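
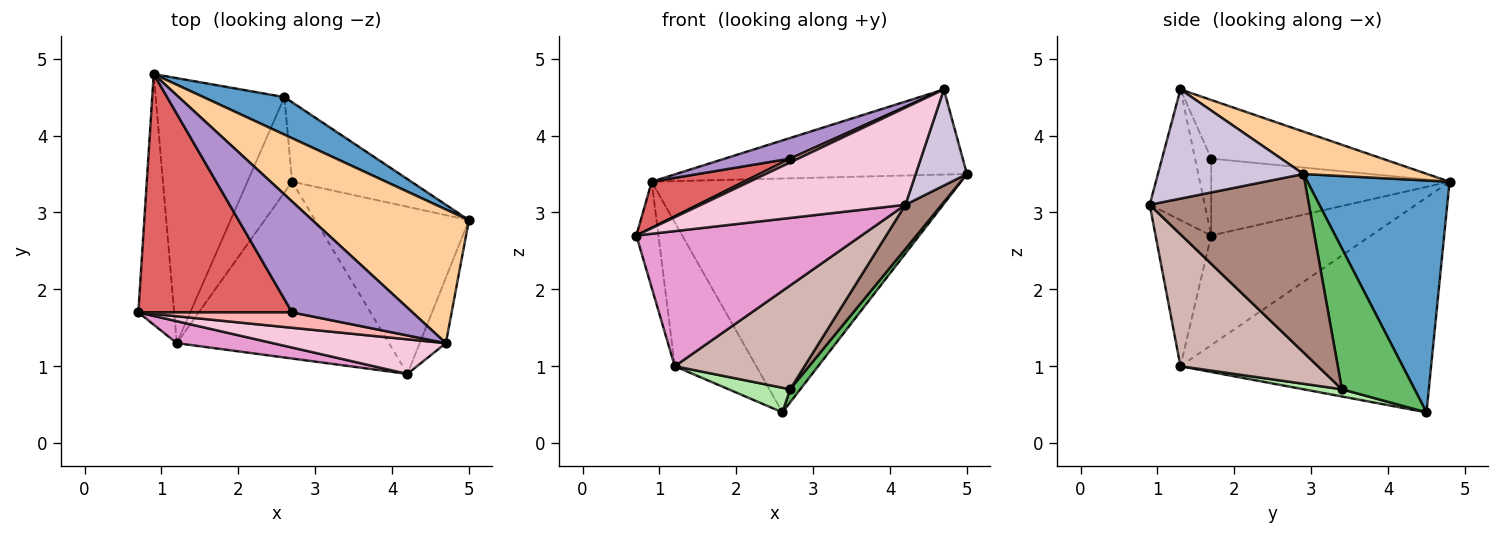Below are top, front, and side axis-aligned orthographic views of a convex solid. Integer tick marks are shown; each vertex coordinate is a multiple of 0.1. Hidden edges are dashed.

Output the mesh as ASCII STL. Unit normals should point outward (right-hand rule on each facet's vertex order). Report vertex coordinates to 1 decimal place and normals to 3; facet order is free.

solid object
 facet normal 0.413 0.899 0.144
  outer loop
   vertex 2.6 4.5 0.4
   vertex 0.9 4.8 3.4
   vertex 5.0 2.9 3.5
  endloop
 endfacet
 facet normal -0.942 0.130 -0.308
  outer loop
   vertex 1.2 1.3 1.0
   vertex 0.7 1.7 2.7
   vertex 0.9 4.8 3.4
  endloop
 endfacet
 facet normal -0.826 0.269 -0.495
  outer loop
   vertex 1.2 1.3 1.0
   vertex 0.9 4.8 3.4
   vertex 2.6 4.5 0.4
  endloop
 endfacet
 facet normal 0.223 0.524 0.822
  outer loop
   vertex 4.7 1.3 4.6
   vertex 5.0 2.9 3.5
   vertex 0.9 4.8 3.4
  endloop
 endfacet
 facet normal 0.759 -0.106 -0.642
  outer loop
   vertex 2.7 3.4 0.7
   vertex 2.6 4.5 0.4
   vertex 5.0 2.9 3.5
  endloop
 endfacet
 facet normal 0.154 -0.247 -0.957
  outer loop
   vertex 2.7 3.4 0.7
   vertex 1.2 1.3 1.0
   vertex 2.6 4.5 0.4
  endloop
 endfacet
 facet normal -0.441 -0.171 0.881
  outer loop
   vertex 2.7 1.7 3.7
   vertex 0.9 4.8 3.4
   vertex 0.7 1.7 2.7
  endloop
 endfacet
 facet normal -0.436 -0.218 0.873
  outer loop
   vertex 2.7 1.7 3.7
   vertex 0.7 1.7 2.7
   vertex 4.7 1.3 4.6
  endloop
 endfacet
 facet normal -0.432 -0.165 0.887
  outer loop
   vertex 2.7 1.7 3.7
   vertex 4.7 1.3 4.6
   vertex 0.9 4.8 3.4
  endloop
 endfacet
 facet normal 0.920 -0.324 -0.220
  outer loop
   vertex 4.2 0.9 3.1
   vertex 5.0 2.9 3.5
   vertex 4.7 1.3 4.6
  endloop
 endfacet
 facet normal 0.746 -0.170 -0.643
  outer loop
   vertex 4.2 0.9 3.1
   vertex 2.7 3.4 0.7
   vertex 5.0 2.9 3.5
  endloop
 endfacet
 facet normal 0.473 -0.446 -0.760
  outer loop
   vertex 4.2 0.9 3.1
   vertex 1.2 1.3 1.0
   vertex 2.7 3.4 0.7
  endloop
 endfacet
 facet normal -0.237 -0.959 0.156
  outer loop
   vertex 4.2 0.9 3.1
   vertex 0.7 1.7 2.7
   vertex 1.2 1.3 1.0
  endloop
 endfacet
 facet normal -0.246 -0.913 0.325
  outer loop
   vertex 4.2 0.9 3.1
   vertex 4.7 1.3 4.6
   vertex 0.7 1.7 2.7
  endloop
 endfacet
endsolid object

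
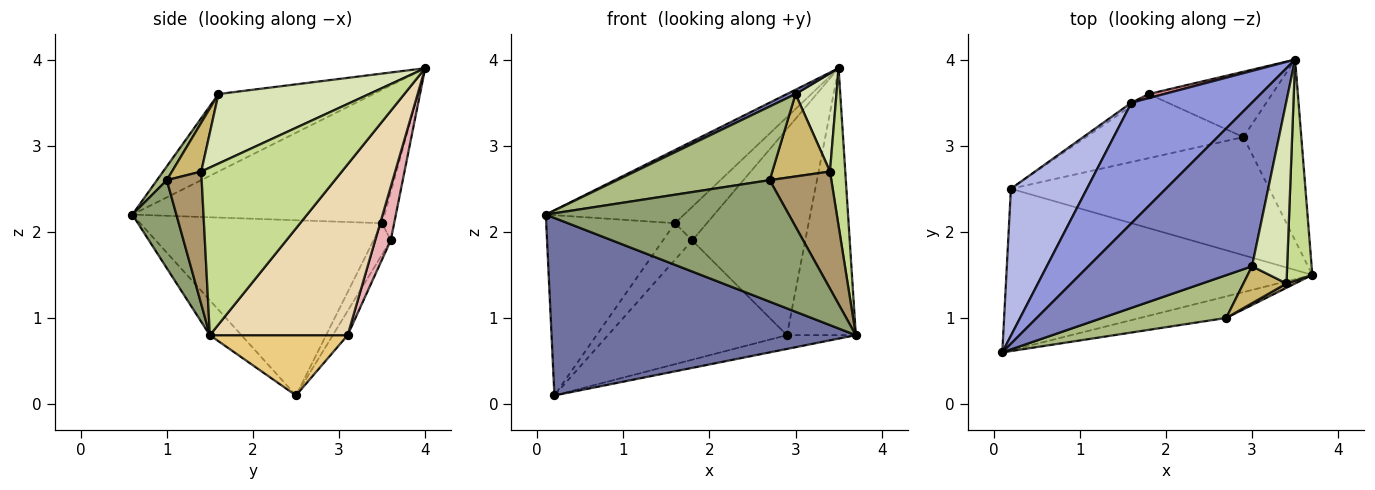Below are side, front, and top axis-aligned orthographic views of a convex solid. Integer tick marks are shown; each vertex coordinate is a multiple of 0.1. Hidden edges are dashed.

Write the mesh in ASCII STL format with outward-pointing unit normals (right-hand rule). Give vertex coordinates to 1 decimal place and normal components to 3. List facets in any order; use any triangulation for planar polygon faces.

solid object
 facet normal -0.077 -0.738 -0.671
  outer loop
   vertex 0.2 2.5 0.1
   vertex 3.7 1.5 0.8
   vertex 0.1 0.6 2.2
  endloop
 endfacet
 facet normal -0.428 -0.024 0.903
  outer loop
   vertex 3.0 1.6 3.6
   vertex 3.5 4.0 3.9
   vertex 0.1 0.6 2.2
  endloop
 endfacet
 facet normal -0.687 0.377 0.621
  outer loop
   vertex 1.6 3.5 2.1
   vertex 0.1 0.6 2.2
   vertex 3.5 4.0 3.9
  endloop
 endfacet
 facet normal -0.824 0.439 0.358
  outer loop
   vertex 1.6 3.5 2.1
   vertex 0.2 2.5 0.1
   vertex 0.1 0.6 2.2
  endloop
 endfacet
 facet normal 0.176 -0.969 -0.172
  outer loop
   vertex 2.7 1.0 2.6
   vertex 0.1 0.6 2.2
   vertex 3.7 1.5 0.8
  endloop
 endfacet
 facet normal 0.056 -0.863 0.501
  outer loop
   vertex 2.7 1.0 2.6
   vertex 3.0 1.6 3.6
   vertex 0.1 0.6 2.2
  endloop
 endfacet
 facet normal 0.983 -0.107 0.150
  outer loop
   vertex 3.4 1.4 2.7
   vertex 3.7 1.5 0.8
   vertex 3.5 4.0 3.9
  endloop
 endfacet
 facet normal 0.868 -0.235 0.438
  outer loop
   vertex 3.4 1.4 2.7
   vertex 3.5 4.0 3.9
   vertex 3.0 1.6 3.6
  endloop
 endfacet
 facet normal 0.492 -0.870 0.032
  outer loop
   vertex 3.4 1.4 2.7
   vertex 2.7 1.0 2.6
   vertex 3.7 1.5 0.8
  endloop
 endfacet
 facet normal 0.420 -0.828 0.371
  outer loop
   vertex 3.4 1.4 2.7
   vertex 3.0 1.6 3.6
   vertex 2.7 1.0 2.6
  endloop
 endfacet
 facet normal 0.226 0.113 -0.968
  outer loop
   vertex 2.9 3.1 0.8
   vertex 3.7 1.5 0.8
   vertex 0.2 2.5 0.1
  endloop
 endfacet
 facet normal 0.856 0.428 -0.290
  outer loop
   vertex 2.9 3.1 0.8
   vertex 3.5 4.0 3.9
   vertex 3.7 1.5 0.8
  endloop
 endfacet
 facet normal -0.506 0.859 -0.076
  outer loop
   vertex 1.8 3.6 1.9
   vertex 0.2 2.5 0.1
   vertex 1.6 3.5 2.1
  endloop
 endfacet
 facet normal -0.073 0.879 -0.472
  outer loop
   vertex 1.8 3.6 1.9
   vertex 2.9 3.1 0.8
   vertex 0.2 2.5 0.1
  endloop
 endfacet
 facet normal -0.352 0.929 0.113
  outer loop
   vertex 1.8 3.6 1.9
   vertex 1.6 3.5 2.1
   vertex 3.5 4.0 3.9
  endloop
 endfacet
 facet normal 0.130 0.945 -0.300
  outer loop
   vertex 1.8 3.6 1.9
   vertex 3.5 4.0 3.9
   vertex 2.9 3.1 0.8
  endloop
 endfacet
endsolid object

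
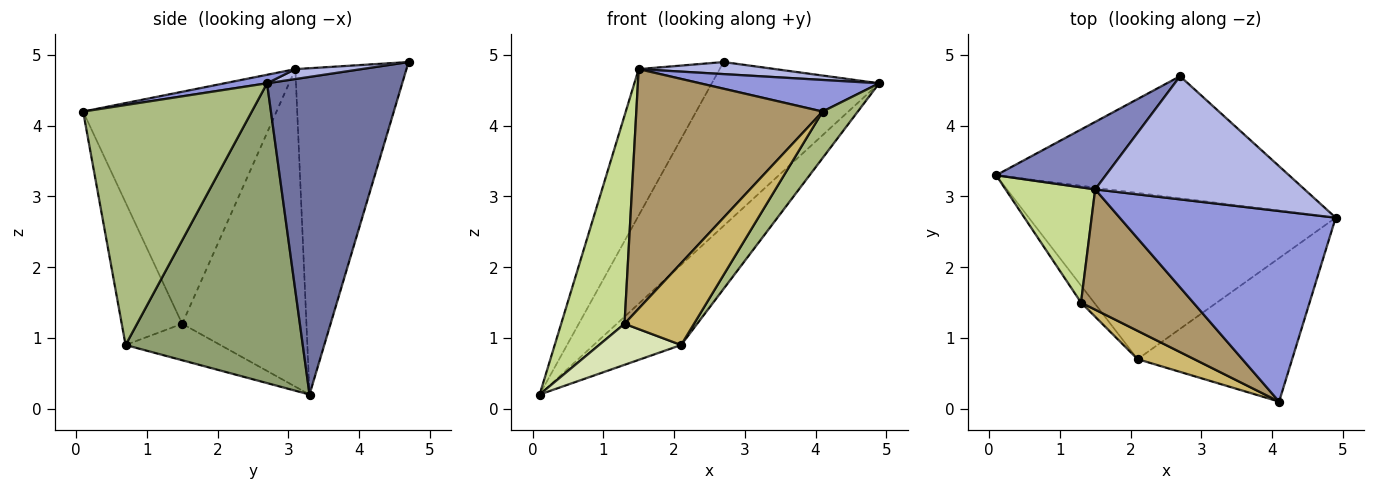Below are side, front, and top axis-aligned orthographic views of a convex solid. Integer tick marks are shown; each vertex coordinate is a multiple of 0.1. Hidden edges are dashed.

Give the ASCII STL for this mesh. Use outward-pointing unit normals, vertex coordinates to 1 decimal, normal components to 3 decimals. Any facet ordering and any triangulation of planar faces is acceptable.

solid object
 facet normal 0.544 0.673 -0.501
  outer loop
   vertex 2.7 4.7 4.9
   vertex 4.9 2.7 4.6
   vertex 0.1 3.3 0.2
  endloop
 endfacet
 facet normal -0.780 0.568 0.262
  outer loop
   vertex 1.5 3.1 4.8
   vertex 2.7 4.7 4.9
   vertex 0.1 3.3 0.2
  endloop
 endfacet
 facet normal 0.039 -0.164 0.986
  outer loop
   vertex 1.5 3.1 4.8
   vertex 4.1 0.1 4.2
   vertex 4.9 2.7 4.6
  endloop
 endfacet
 facet normal 0.047 -0.097 0.994
  outer loop
   vertex 1.5 3.1 4.8
   vertex 4.9 2.7 4.6
   vertex 2.7 4.7 4.9
  endloop
 endfacet
 facet normal 0.661 0.326 -0.676
  outer loop
   vertex 2.1 0.7 0.9
   vertex 0.1 3.3 0.2
   vertex 4.9 2.7 4.6
  endloop
 endfacet
 facet normal 0.828 -0.173 -0.533
  outer loop
   vertex 2.1 0.7 0.9
   vertex 4.9 2.7 4.6
   vertex 4.1 0.1 4.2
  endloop
 endfacet
 facet normal -0.864 -0.441 0.244
  outer loop
   vertex 1.3 1.5 1.2
   vertex 1.5 3.1 4.8
   vertex 0.1 3.3 0.2
  endloop
 endfacet
 facet normal -0.730 -0.632 -0.261
  outer loop
   vertex 1.3 1.5 1.2
   vertex 0.1 3.3 0.2
   vertex 2.1 0.7 0.9
  endloop
 endfacet
 facet normal -0.680 -0.655 0.329
  outer loop
   vertex 1.3 1.5 1.2
   vertex 4.1 0.1 4.2
   vertex 1.5 3.1 4.8
  endloop
 endfacet
 facet normal -0.635 -0.730 0.252
  outer loop
   vertex 1.3 1.5 1.2
   vertex 2.1 0.7 0.9
   vertex 4.1 0.1 4.2
  endloop
 endfacet
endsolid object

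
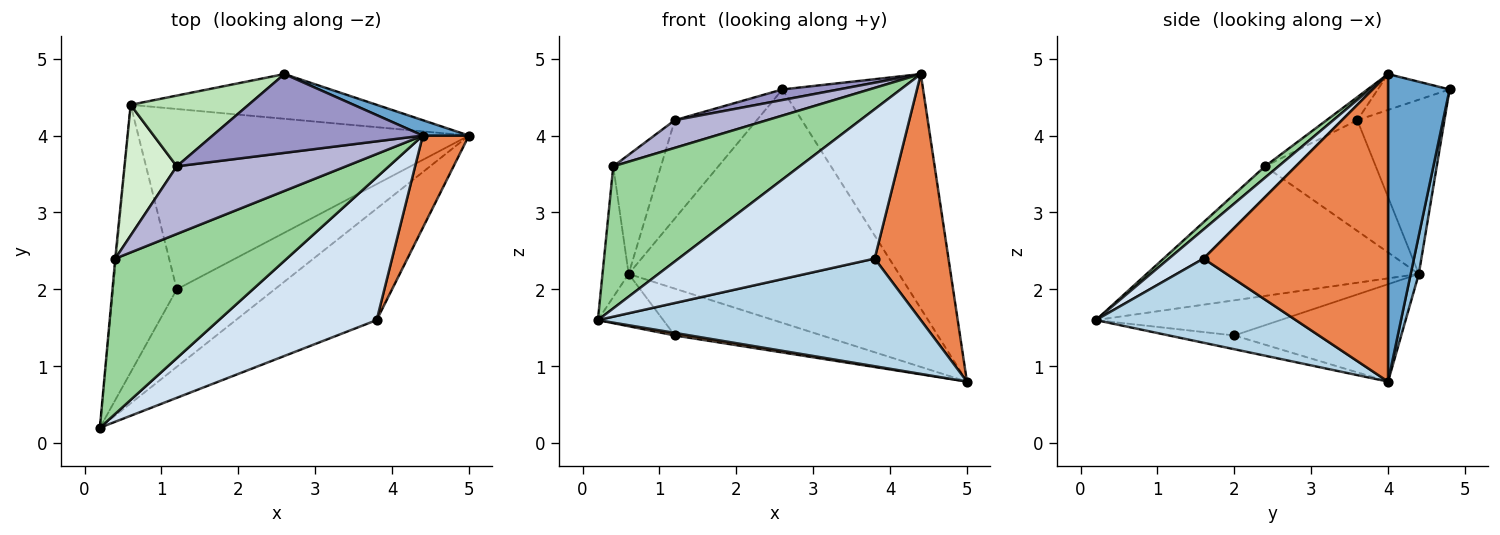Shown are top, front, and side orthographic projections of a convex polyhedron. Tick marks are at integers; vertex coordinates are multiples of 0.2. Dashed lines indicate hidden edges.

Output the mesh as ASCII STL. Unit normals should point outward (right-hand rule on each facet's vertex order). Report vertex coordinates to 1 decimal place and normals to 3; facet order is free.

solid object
 facet normal 0.400 0.915 0.060
  outer loop
   vertex 4.4 4.0 4.8
   vertex 5.0 4.0 0.8
   vertex 2.6 4.8 4.6
  endloop
 endfacet
 facet normal 0.029 0.982 -0.188
  outer loop
   vertex 0.6 4.4 2.2
   vertex 2.6 4.8 4.6
   vertex 5.0 4.0 0.8
  endloop
 endfacet
 facet normal 0.395 -0.638 -0.661
  outer loop
   vertex 3.8 1.6 2.4
   vertex 0.2 0.2 1.6
   vertex 5.0 4.0 0.8
  endloop
 endfacet
 facet normal 0.127 -0.717 0.685
  outer loop
   vertex 3.8 1.6 2.4
   vertex 4.4 4.0 4.8
   vertex 0.2 0.2 1.6
  endloop
 endfacet
 facet normal 0.920 -0.368 0.138
  outer loop
   vertex 3.8 1.6 2.4
   vertex 5.0 4.0 0.8
   vertex 4.4 4.0 4.8
  endloop
 endfacet
 facet normal -0.139 -0.033 -0.990
  outer loop
   vertex 1.2 2.0 1.4
   vertex 5.0 4.0 0.8
   vertex 0.2 0.2 1.6
  endloop
 endfacet
 facet normal -0.476 0.169 -0.863
  outer loop
   vertex 1.2 2.0 1.4
   vertex 0.2 0.2 1.6
   vertex 0.6 4.4 2.2
  endloop
 endfacet
 facet normal -0.274 0.242 -0.931
  outer loop
   vertex 1.2 2.0 1.4
   vertex 0.6 4.4 2.2
   vertex 5.0 4.0 0.8
  endloop
 endfacet
 facet normal -0.995 0.096 -0.006
  outer loop
   vertex 0.4 2.4 3.6
   vertex 0.6 4.4 2.2
   vertex 0.2 0.2 1.6
  endloop
 endfacet
 facet normal 0.049 -0.674 0.737
  outer loop
   vertex 0.4 2.4 3.6
   vertex 0.2 0.2 1.6
   vertex 4.4 4.0 4.8
  endloop
 endfacet
 facet normal -0.653 0.615 0.442
  outer loop
   vertex 1.2 3.6 4.2
   vertex 2.6 4.8 4.6
   vertex 0.6 4.4 2.2
  endloop
 endfacet
 facet normal -0.843 0.363 0.398
  outer loop
   vertex 1.2 3.6 4.2
   vertex 0.6 4.4 2.2
   vertex 0.4 2.4 3.6
  endloop
 endfacet
 facet normal -0.167 -0.131 0.977
  outer loop
   vertex 1.2 3.6 4.2
   vertex 4.4 4.0 4.8
   vertex 2.6 4.8 4.6
  endloop
 endfacet
 facet normal -0.125 -0.376 0.918
  outer loop
   vertex 1.2 3.6 4.2
   vertex 0.4 2.4 3.6
   vertex 4.4 4.0 4.8
  endloop
 endfacet
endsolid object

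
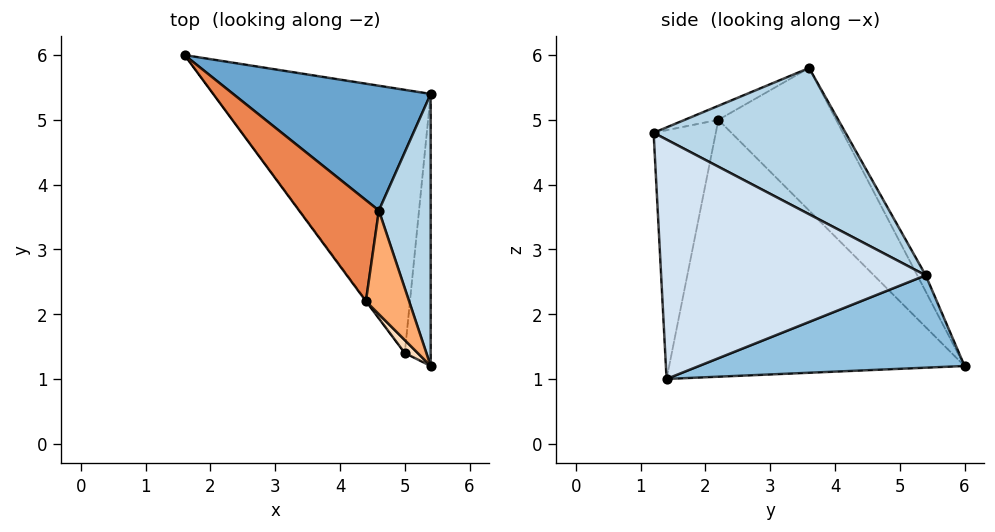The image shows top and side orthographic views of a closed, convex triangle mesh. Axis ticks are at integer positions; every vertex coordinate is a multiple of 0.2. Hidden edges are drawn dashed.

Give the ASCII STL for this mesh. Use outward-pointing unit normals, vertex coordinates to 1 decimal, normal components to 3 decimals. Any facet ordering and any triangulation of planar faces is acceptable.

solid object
 facet normal -0.040 0.875 0.482
  outer loop
   vertex 5.4 5.4 2.6
   vertex 1.6 6.0 1.2
   vertex 4.6 3.6 5.8
  endloop
 endfacet
 facet normal 0.371 0.313 -0.874
  outer loop
   vertex 5.4 5.4 2.6
   vertex 5.0 1.4 1.0
   vertex 1.6 6.0 1.2
  endloop
 endfacet
 facet normal 0.928 0.172 0.329
  outer loop
   vertex 5.4 5.4 2.6
   vertex 4.6 3.6 5.8
   vertex 5.4 1.2 4.8
  endloop
 endfacet
 facet normal 0.993 -0.056 -0.107
  outer loop
   vertex 5.4 5.4 2.6
   vertex 5.4 1.2 4.8
   vertex 5.0 1.4 1.0
  endloop
 endfacet
 facet normal -0.862 -0.153 0.483
  outer loop
   vertex 4.4 2.2 5.0
   vertex 4.6 3.6 5.8
   vertex 1.6 6.0 1.2
  endloop
 endfacet
 facet normal -0.277 -0.447 0.851
  outer loop
   vertex 4.4 2.2 5.0
   vertex 5.4 1.2 4.8
   vertex 4.6 3.6 5.8
  endloop
 endfacet
 facet normal -0.804 -0.594 -0.002
  outer loop
   vertex 4.4 2.2 5.0
   vertex 1.6 6.0 1.2
   vertex 5.0 1.4 1.0
  endloop
 endfacet
 facet normal -0.703 -0.710 0.037
  outer loop
   vertex 4.4 2.2 5.0
   vertex 5.0 1.4 1.0
   vertex 5.4 1.2 4.8
  endloop
 endfacet
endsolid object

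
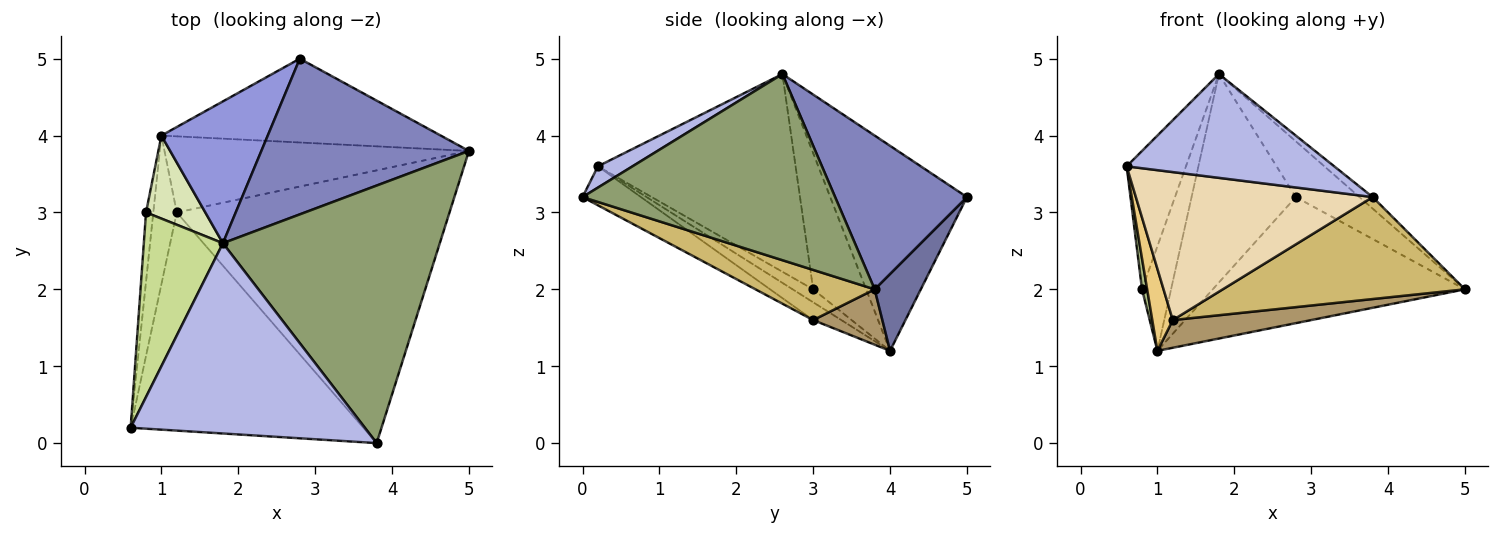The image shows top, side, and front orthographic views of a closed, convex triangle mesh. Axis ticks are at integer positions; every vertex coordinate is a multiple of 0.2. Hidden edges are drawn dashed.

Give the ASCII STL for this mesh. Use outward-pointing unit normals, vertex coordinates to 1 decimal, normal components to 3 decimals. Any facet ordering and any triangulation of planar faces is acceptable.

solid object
 facet normal 0.151 0.823 -0.547
  outer loop
   vertex 2.8 5.0 3.2
   vertex 5.0 3.8 2.0
   vertex 1.0 4.0 1.2
  endloop
 endfacet
 facet normal 0.572 0.276 0.772
  outer loop
   vertex 2.8 5.0 3.2
   vertex 1.8 2.6 4.8
   vertex 5.0 3.8 2.0
  endloop
 endfacet
 facet normal -0.735 0.561 0.381
  outer loop
   vertex 2.8 5.0 3.2
   vertex 1.0 4.0 1.2
   vertex 1.8 2.6 4.8
  endloop
 endfacet
 facet normal 0.080 -0.477 0.875
  outer loop
   vertex 3.8 0.0 3.2
   vertex 1.8 2.6 4.8
   vertex 0.6 0.2 3.6
  endloop
 endfacet
 facet normal 0.651 0.034 0.758
  outer loop
   vertex 3.8 0.0 3.2
   vertex 5.0 3.8 2.0
   vertex 1.8 2.6 4.8
  endloop
 endfacet
 facet normal -0.852 -0.213 -0.479
  outer loop
   vertex 0.8 3.0 2.0
   vertex 1.0 4.0 1.2
   vertex 0.6 0.2 3.6
  endloop
 endfacet
 facet normal -0.894 0.268 0.358
  outer loop
   vertex 0.8 3.0 2.0
   vertex 0.6 0.2 3.6
   vertex 1.8 2.6 4.8
  endloop
 endfacet
 facet normal -0.819 0.449 0.357
  outer loop
   vertex 0.8 3.0 2.0
   vertex 1.8 2.6 4.8
   vertex 1.0 4.0 1.2
  endloop
 endfacet
 facet normal 0.168 -0.337 -0.926
  outer loop
   vertex 1.2 3.0 1.6
   vertex 1.0 4.0 1.2
   vertex 5.0 3.8 2.0
  endloop
 endfacet
 facet normal 0.170 -0.345 -0.923
  outer loop
   vertex 1.2 3.0 1.6
   vertex 5.0 3.8 2.0
   vertex 3.8 0.0 3.2
  endloop
 endfacet
 facet normal -0.553 -0.402 -0.729
  outer loop
   vertex 1.2 3.0 1.6
   vertex 0.6 0.2 3.6
   vertex 1.0 4.0 1.2
  endloop
 endfacet
 facet normal -0.137 -0.556 -0.820
  outer loop
   vertex 1.2 3.0 1.6
   vertex 3.8 0.0 3.2
   vertex 0.6 0.2 3.6
  endloop
 endfacet
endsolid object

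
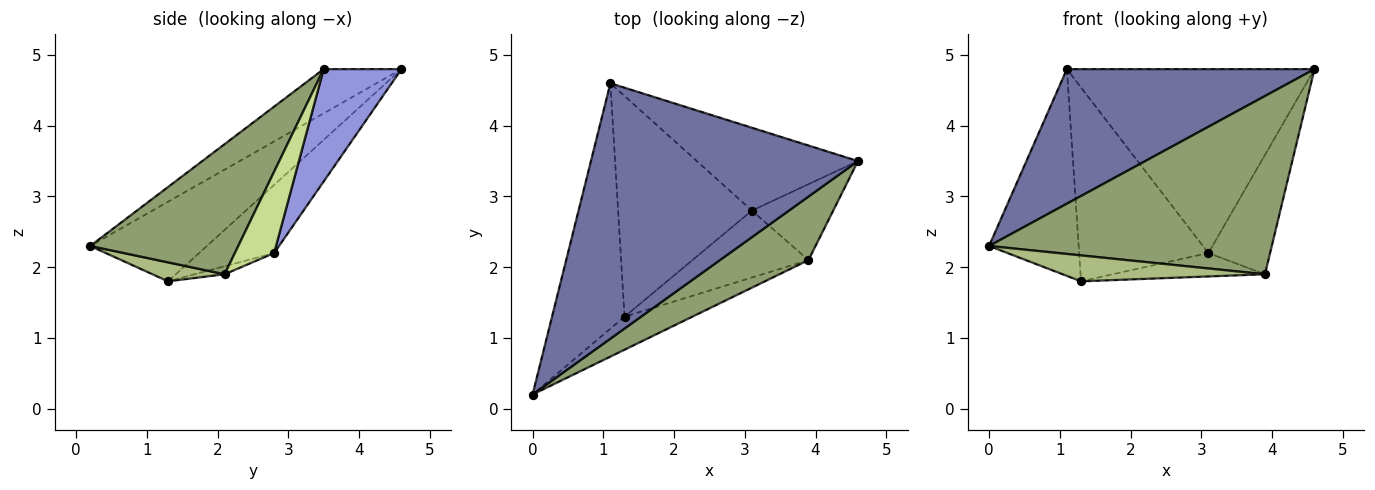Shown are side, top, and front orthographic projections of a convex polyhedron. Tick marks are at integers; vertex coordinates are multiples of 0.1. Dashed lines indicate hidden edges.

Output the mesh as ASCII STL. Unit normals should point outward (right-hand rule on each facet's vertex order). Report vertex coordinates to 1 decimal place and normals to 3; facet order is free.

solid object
 facet normal -0.145 -0.461 0.875
  outer loop
   vertex 1.1 4.6 4.8
   vertex 0.0 0.2 2.3
   vertex 4.6 3.5 4.8
  endloop
 endfacet
 facet normal -0.643 0.494 -0.586
  outer loop
   vertex 1.3 1.3 1.8
   vertex 0.0 0.2 2.3
   vertex 1.1 4.6 4.8
  endloop
 endfacet
 facet normal 0.275 0.876 -0.395
  outer loop
   vertex 3.1 2.8 2.2
   vertex 1.1 4.6 4.8
   vertex 4.6 3.5 4.8
  endloop
 endfacet
 facet normal -0.358 0.616 -0.702
  outer loop
   vertex 3.1 2.8 2.2
   vertex 1.3 1.3 1.8
   vertex 1.1 4.6 4.8
  endloop
 endfacet
 facet normal 0.442 -0.845 0.301
  outer loop
   vertex 3.9 2.1 1.9
   vertex 4.6 3.5 4.8
   vertex 0.0 0.2 2.3
  endloop
 endfacet
 facet normal 0.215 -0.603 -0.768
  outer loop
   vertex 3.9 2.1 1.9
   vertex 0.0 0.2 2.3
   vertex 1.3 1.3 1.8
  endloop
 endfacet
 facet normal 0.473 0.743 -0.473
  outer loop
   vertex 3.9 2.1 1.9
   vertex 3.1 2.8 2.2
   vertex 4.6 3.5 4.8
  endloop
 endfacet
 facet normal -0.065 0.329 -0.942
  outer loop
   vertex 3.9 2.1 1.9
   vertex 1.3 1.3 1.8
   vertex 3.1 2.8 2.2
  endloop
 endfacet
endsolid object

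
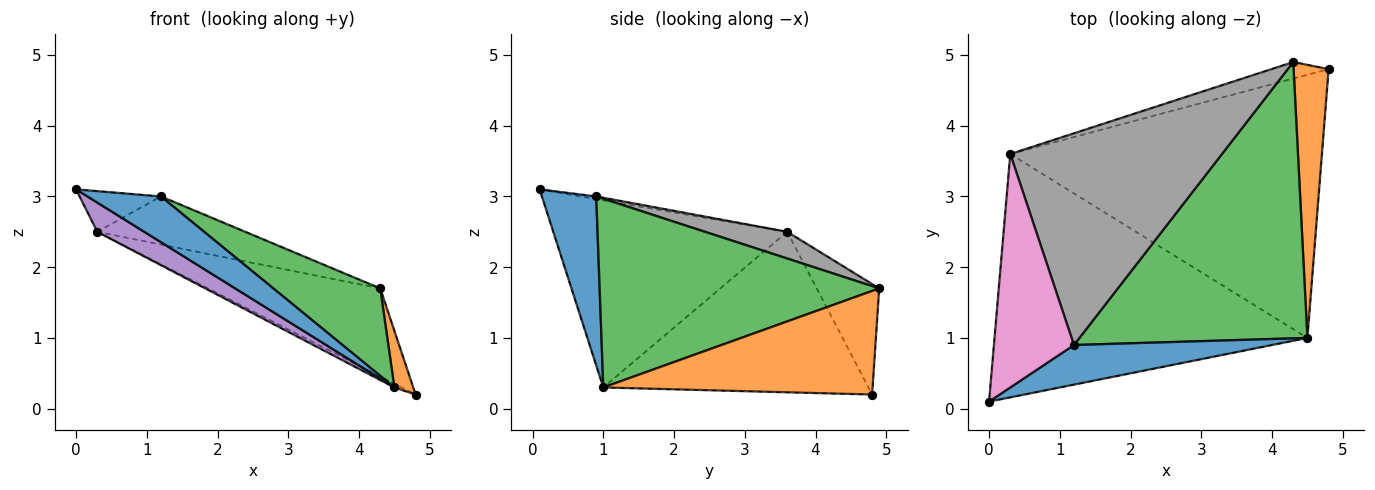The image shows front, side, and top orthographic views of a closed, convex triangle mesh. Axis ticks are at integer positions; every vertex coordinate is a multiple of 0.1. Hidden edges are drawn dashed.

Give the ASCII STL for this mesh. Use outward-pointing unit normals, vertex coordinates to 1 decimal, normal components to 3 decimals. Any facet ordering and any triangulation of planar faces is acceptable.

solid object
 facet normal 0.488 -0.660 0.572
  outer loop
   vertex 4.5 1.0 0.3
   vertex 1.2 0.9 3.0
   vertex 0.0 0.1 3.1
  endloop
 endfacet
 facet normal 0.945 -0.066 0.320
  outer loop
   vertex 4.5 1.0 0.3
   vertex 4.8 4.8 0.2
   vertex 4.3 4.9 1.7
  endloop
 endfacet
 facet normal 0.620 -0.237 0.748
  outer loop
   vertex 4.5 1.0 0.3
   vertex 4.3 4.9 1.7
   vertex 1.2 0.9 3.0
  endloop
 endfacet
 facet normal -0.336 0.926 -0.174
  outer loop
   vertex 0.3 3.6 2.5
   vertex 4.3 4.9 1.7
   vertex 4.8 4.8 0.2
  endloop
 endfacet
 facet normal -0.511 -0.103 -0.854
  outer loop
   vertex 0.3 3.6 2.5
   vertex 4.5 1.0 0.3
   vertex 0.0 0.1 3.1
  endloop
 endfacet
 facet normal -0.458 0.013 -0.889
  outer loop
   vertex 0.3 3.6 2.5
   vertex 4.8 4.8 0.2
   vertex 4.5 1.0 0.3
  endloop
 endfacet
 facet normal -0.032 0.172 0.985
  outer loop
   vertex 0.3 3.6 2.5
   vertex 0.0 0.1 3.1
   vertex 1.2 0.9 3.0
  endloop
 endfacet
 facet normal 0.122 0.220 0.968
  outer loop
   vertex 0.3 3.6 2.5
   vertex 1.2 0.9 3.0
   vertex 4.3 4.9 1.7
  endloop
 endfacet
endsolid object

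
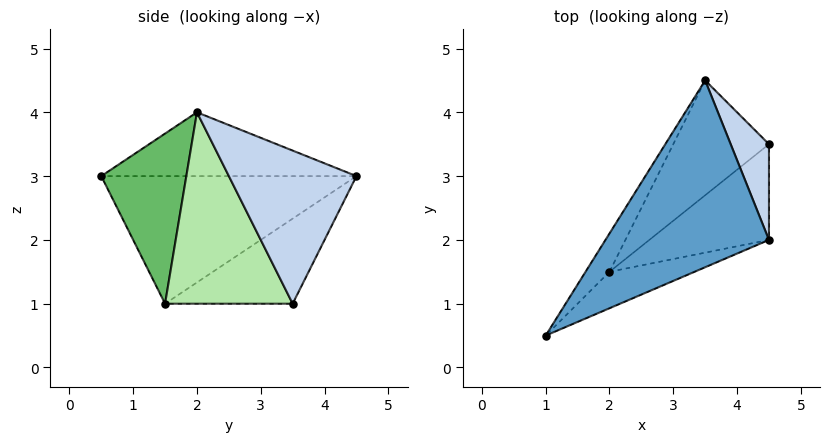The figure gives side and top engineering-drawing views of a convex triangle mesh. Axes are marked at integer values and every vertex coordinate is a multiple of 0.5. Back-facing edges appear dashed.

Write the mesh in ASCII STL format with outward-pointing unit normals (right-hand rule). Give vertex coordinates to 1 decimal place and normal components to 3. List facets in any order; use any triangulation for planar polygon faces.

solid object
 facet normal -0.355 0.222 0.908
  outer loop
   vertex 4.5 2.0 4.0
   vertex 3.5 4.5 3.0
   vertex 1.0 0.5 3.0
  endloop
 endfacet
 facet normal 0.873 0.436 0.218
  outer loop
   vertex 4.5 2.0 4.0
   vertex 4.5 3.5 1.0
   vertex 3.5 4.5 3.0
  endloop
 endfacet
 facet normal -0.837 0.523 -0.157
  outer loop
   vertex 2.0 1.5 1.0
   vertex 1.0 0.5 3.0
   vertex 3.5 4.5 3.0
  endloop
 endfacet
 facet normal -0.511 0.639 -0.575
  outer loop
   vertex 2.0 1.5 1.0
   vertex 3.5 4.5 3.0
   vertex 4.5 3.5 1.0
  endloop
 endfacet
 facet normal 0.436 -0.873 -0.218
  outer loop
   vertex 2.0 1.5 1.0
   vertex 4.5 2.0 4.0
   vertex 1.0 0.5 3.0
  endloop
 endfacet
 facet normal 0.582 -0.727 -0.364
  outer loop
   vertex 2.0 1.5 1.0
   vertex 4.5 3.5 1.0
   vertex 4.5 2.0 4.0
  endloop
 endfacet
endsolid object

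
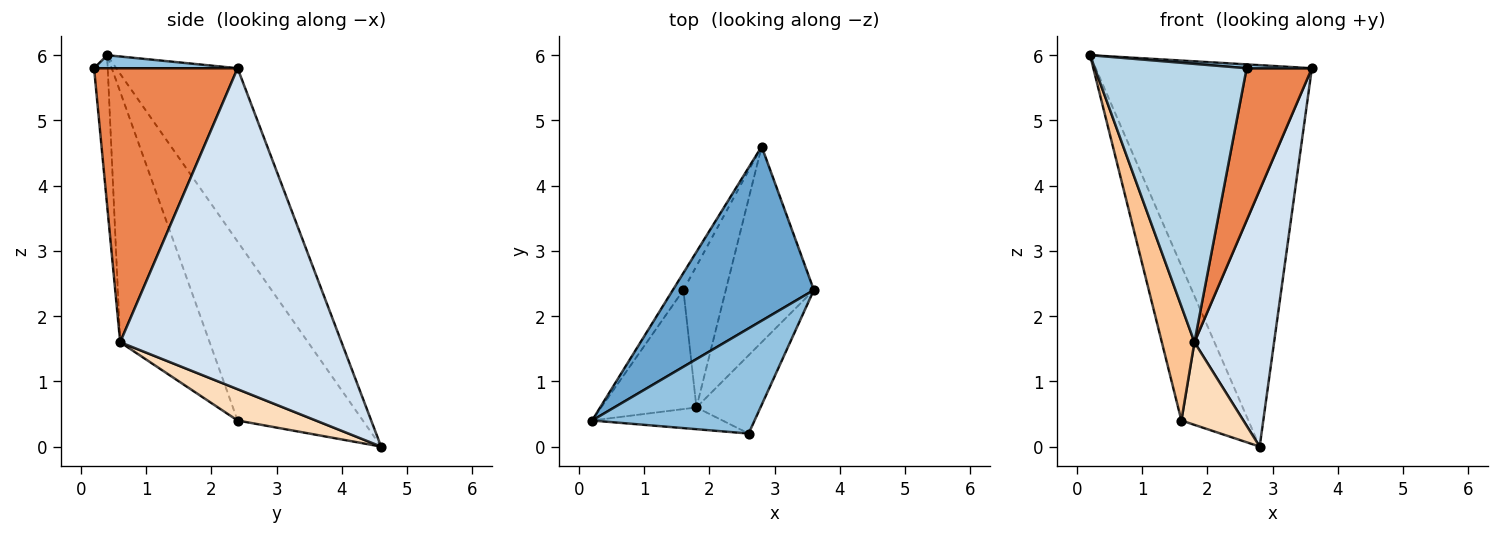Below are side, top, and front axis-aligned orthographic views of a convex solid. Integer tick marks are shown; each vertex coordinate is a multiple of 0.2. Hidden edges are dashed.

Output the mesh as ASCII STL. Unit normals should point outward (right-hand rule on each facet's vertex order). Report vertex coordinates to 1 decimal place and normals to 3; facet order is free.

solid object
 facet normal -0.455 0.810 0.370
  outer loop
   vertex 2.8 4.6 0.0
   vertex 0.2 0.4 6.0
   vertex 3.6 2.4 5.8
  endloop
 endfacet
 facet normal 0.080 -0.036 0.996
  outer loop
   vertex 2.6 0.2 5.8
   vertex 3.6 2.4 5.8
   vertex 0.2 0.4 6.0
  endloop
 endfacet
 facet normal -0.089 -0.993 -0.078
  outer loop
   vertex 1.8 0.6 1.6
   vertex 2.6 0.2 5.8
   vertex 0.2 0.4 6.0
  endloop
 endfacet
 facet normal 0.911 -0.328 -0.250
  outer loop
   vertex 1.8 0.6 1.6
   vertex 2.8 4.6 0.0
   vertex 3.6 2.4 5.8
  endloop
 endfacet
 facet normal 0.890 -0.405 -0.208
  outer loop
   vertex 1.8 0.6 1.6
   vertex 3.6 2.4 5.8
   vertex 2.6 0.2 5.8
  endloop
 endfacet
 facet normal -0.881 0.471 -0.052
  outer loop
   vertex 1.6 2.4 0.4
   vertex 0.2 0.4 6.0
   vertex 2.8 4.6 0.0
  endloop
 endfacet
 facet normal -0.885 -0.323 -0.336
  outer loop
   vertex 1.6 2.4 0.4
   vertex 1.8 0.6 1.6
   vertex 0.2 0.4 6.0
  endloop
 endfacet
 facet normal 0.538 -0.426 -0.728
  outer loop
   vertex 1.6 2.4 0.4
   vertex 2.8 4.6 0.0
   vertex 1.8 0.6 1.6
  endloop
 endfacet
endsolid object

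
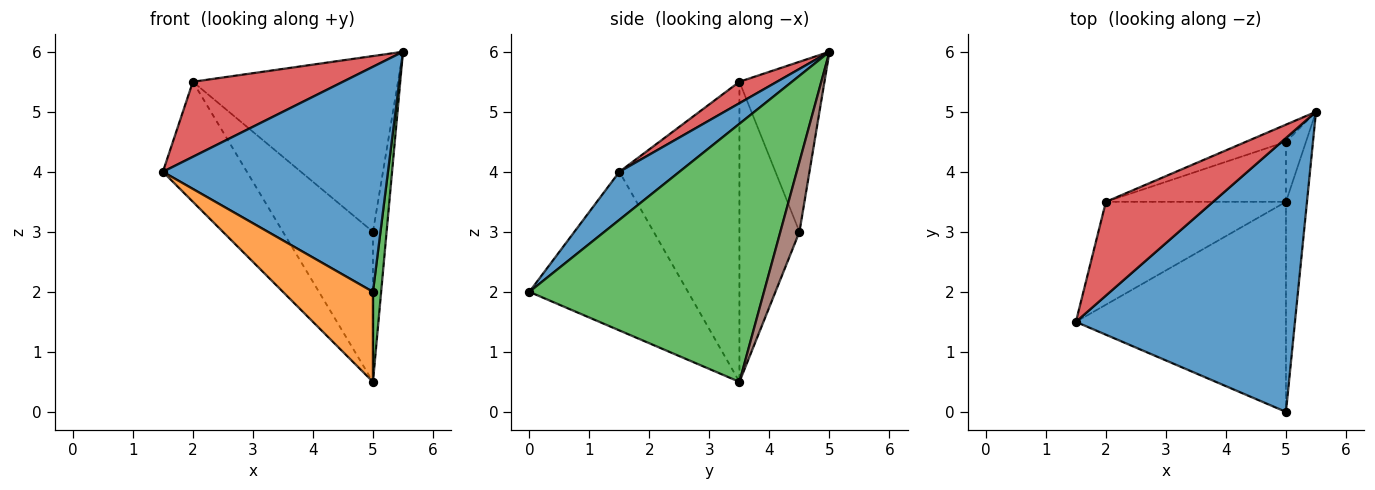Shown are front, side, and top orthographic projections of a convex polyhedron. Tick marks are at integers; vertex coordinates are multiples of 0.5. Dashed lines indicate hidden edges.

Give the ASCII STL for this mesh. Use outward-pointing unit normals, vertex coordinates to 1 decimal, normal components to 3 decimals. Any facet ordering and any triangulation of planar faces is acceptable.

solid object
 facet normal 0.167 -0.626 0.762
  outer loop
   vertex 5.0 0.0 2.0
   vertex 5.5 5.0 6.0
   vertex 1.5 1.5 4.0
  endloop
 endfacet
 facet normal -0.570 -0.324 -0.755
  outer loop
   vertex 5.0 3.5 0.5
   vertex 5.0 0.0 2.0
   vertex 1.5 1.5 4.0
  endloop
 endfacet
 facet normal 0.996 -0.035 -0.081
  outer loop
   vertex 5.0 3.5 0.5
   vertex 5.5 5.0 6.0
   vertex 5.0 0.0 2.0
  endloop
 endfacet
 facet normal 0.154 -0.617 0.772
  outer loop
   vertex 2.0 3.5 5.5
   vertex 1.5 1.5 4.0
   vertex 5.5 5.0 6.0
  endloop
 endfacet
 facet normal -0.735 0.515 -0.441
  outer loop
   vertex 2.0 3.5 5.5
   vertex 5.0 3.5 0.5
   vertex 1.5 1.5 4.0
  endloop
 endfacet
 facet normal 0.793 0.566 -0.226
  outer loop
   vertex 5.0 4.5 3.0
   vertex 5.5 5.0 6.0
   vertex 5.0 3.5 0.5
  endloop
 endfacet
 facet normal -0.381 0.920 -0.090
  outer loop
   vertex 5.0 4.5 3.0
   vertex 2.0 3.5 5.5
   vertex 5.5 5.0 6.0
  endloop
 endfacet
 facet normal -0.526 0.789 -0.316
  outer loop
   vertex 5.0 4.5 3.0
   vertex 5.0 3.5 0.5
   vertex 2.0 3.5 5.5
  endloop
 endfacet
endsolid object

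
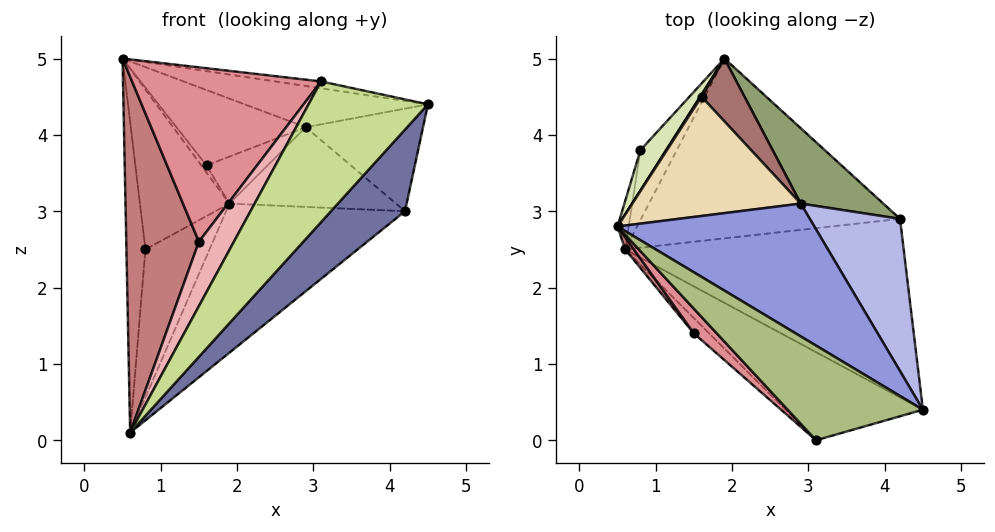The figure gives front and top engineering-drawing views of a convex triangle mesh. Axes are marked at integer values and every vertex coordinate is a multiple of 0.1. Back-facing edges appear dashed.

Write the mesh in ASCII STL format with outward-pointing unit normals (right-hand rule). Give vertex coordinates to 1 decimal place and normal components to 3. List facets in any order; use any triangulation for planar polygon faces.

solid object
 facet normal 0.614 -0.328 -0.718
  outer loop
   vertex 4.2 2.9 3.0
   vertex 4.5 0.4 4.4
   vertex 0.6 2.5 0.1
  endloop
 endfacet
 facet normal 0.481 0.559 -0.675
  outer loop
   vertex 4.2 2.9 3.0
   vertex 0.6 2.5 0.1
   vertex 1.9 5.0 3.1
  endloop
 endfacet
 facet normal 0.306 0.282 0.909
  outer loop
   vertex 2.9 3.1 4.1
   vertex 0.5 2.8 5.0
   vertex 4.5 0.4 4.4
  endloop
 endfacet
 facet normal 0.619 0.439 0.651
  outer loop
   vertex 2.9 3.1 4.1
   vertex 4.5 0.4 4.4
   vertex 4.2 2.9 3.0
  endloop
 endfacet
 facet normal 0.570 0.597 0.565
  outer loop
   vertex 2.9 3.1 4.1
   vertex 4.2 2.9 3.0
   vertex 1.9 5.0 3.1
  endloop
 endfacet
 facet normal 0.190 0.071 0.979
  outer loop
   vertex 3.1 0.0 4.7
   vertex 4.5 0.4 4.4
   vertex 0.5 2.8 5.0
  endloop
 endfacet
 facet normal 0.127 -0.841 -0.526
  outer loop
   vertex 3.1 0.0 4.7
   vertex 0.6 2.5 0.1
   vertex 4.5 0.4 4.4
  endloop
 endfacet
 facet normal -0.766 0.623 0.157
  outer loop
   vertex 0.8 3.8 2.5
   vertex 0.5 2.8 5.0
   vertex 1.9 5.0 3.1
  endloop
 endfacet
 facet normal -0.977 0.211 -0.033
  outer loop
   vertex 0.8 3.8 2.5
   vertex 0.6 2.5 0.1
   vertex 0.5 2.8 5.0
  endloop
 endfacet
 facet normal -0.602 0.722 -0.341
  outer loop
   vertex 0.8 3.8 2.5
   vertex 1.9 5.0 3.1
   vertex 0.6 2.5 0.1
  endloop
 endfacet
 facet normal -0.741 0.642 0.198
  outer loop
   vertex 1.6 4.5 3.6
   vertex 1.9 5.0 3.1
   vertex 0.5 2.8 5.0
  endloop
 endfacet
 facet normal 0.243 0.518 0.820
  outer loop
   vertex 1.6 4.5 3.6
   vertex 0.5 2.8 5.0
   vertex 2.9 3.1 4.1
  endloop
 endfacet
 facet normal 0.319 0.567 0.759
  outer loop
   vertex 1.6 4.5 3.6
   vertex 2.9 3.1 4.1
   vertex 1.9 5.0 3.1
  endloop
 endfacet
 facet normal -0.796 -0.604 0.021
  outer loop
   vertex 1.5 1.4 2.6
   vertex 0.5 2.8 5.0
   vertex 0.6 2.5 0.1
  endloop
 endfacet
 facet normal -0.724 -0.683 0.097
  outer loop
   vertex 1.5 1.4 2.6
   vertex 3.1 0.0 4.7
   vertex 0.5 2.8 5.0
  endloop
 endfacet
 facet normal -0.481 -0.853 -0.202
  outer loop
   vertex 1.5 1.4 2.6
   vertex 0.6 2.5 0.1
   vertex 3.1 0.0 4.7
  endloop
 endfacet
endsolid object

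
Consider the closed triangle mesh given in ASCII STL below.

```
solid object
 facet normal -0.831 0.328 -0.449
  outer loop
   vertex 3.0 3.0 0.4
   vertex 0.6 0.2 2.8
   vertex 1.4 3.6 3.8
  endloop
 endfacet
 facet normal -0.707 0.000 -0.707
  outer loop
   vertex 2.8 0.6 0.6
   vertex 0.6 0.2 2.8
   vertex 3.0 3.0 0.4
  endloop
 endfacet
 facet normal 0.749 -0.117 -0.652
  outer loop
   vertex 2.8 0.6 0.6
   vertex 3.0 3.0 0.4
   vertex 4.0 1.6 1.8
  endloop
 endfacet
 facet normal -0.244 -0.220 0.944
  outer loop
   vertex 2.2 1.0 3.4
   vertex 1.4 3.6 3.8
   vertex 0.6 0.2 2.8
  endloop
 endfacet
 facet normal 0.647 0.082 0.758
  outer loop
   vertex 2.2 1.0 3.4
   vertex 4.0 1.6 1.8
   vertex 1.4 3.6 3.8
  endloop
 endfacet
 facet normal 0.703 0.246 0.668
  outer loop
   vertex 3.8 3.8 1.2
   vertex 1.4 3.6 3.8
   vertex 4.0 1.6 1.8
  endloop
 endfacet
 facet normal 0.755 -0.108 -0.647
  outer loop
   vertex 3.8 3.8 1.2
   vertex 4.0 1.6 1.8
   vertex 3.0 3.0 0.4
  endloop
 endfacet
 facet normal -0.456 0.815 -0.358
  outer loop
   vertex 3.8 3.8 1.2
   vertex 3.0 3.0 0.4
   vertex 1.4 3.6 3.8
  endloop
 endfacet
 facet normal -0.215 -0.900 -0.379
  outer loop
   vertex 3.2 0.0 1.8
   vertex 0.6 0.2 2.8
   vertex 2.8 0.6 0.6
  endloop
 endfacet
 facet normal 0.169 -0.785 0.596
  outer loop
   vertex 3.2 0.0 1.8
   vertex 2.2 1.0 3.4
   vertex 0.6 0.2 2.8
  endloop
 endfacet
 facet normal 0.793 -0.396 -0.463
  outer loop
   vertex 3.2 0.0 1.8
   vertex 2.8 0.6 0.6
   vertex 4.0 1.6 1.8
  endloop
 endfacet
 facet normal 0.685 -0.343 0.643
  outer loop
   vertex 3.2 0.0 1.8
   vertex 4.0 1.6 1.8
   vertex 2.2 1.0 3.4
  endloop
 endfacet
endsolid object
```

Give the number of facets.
12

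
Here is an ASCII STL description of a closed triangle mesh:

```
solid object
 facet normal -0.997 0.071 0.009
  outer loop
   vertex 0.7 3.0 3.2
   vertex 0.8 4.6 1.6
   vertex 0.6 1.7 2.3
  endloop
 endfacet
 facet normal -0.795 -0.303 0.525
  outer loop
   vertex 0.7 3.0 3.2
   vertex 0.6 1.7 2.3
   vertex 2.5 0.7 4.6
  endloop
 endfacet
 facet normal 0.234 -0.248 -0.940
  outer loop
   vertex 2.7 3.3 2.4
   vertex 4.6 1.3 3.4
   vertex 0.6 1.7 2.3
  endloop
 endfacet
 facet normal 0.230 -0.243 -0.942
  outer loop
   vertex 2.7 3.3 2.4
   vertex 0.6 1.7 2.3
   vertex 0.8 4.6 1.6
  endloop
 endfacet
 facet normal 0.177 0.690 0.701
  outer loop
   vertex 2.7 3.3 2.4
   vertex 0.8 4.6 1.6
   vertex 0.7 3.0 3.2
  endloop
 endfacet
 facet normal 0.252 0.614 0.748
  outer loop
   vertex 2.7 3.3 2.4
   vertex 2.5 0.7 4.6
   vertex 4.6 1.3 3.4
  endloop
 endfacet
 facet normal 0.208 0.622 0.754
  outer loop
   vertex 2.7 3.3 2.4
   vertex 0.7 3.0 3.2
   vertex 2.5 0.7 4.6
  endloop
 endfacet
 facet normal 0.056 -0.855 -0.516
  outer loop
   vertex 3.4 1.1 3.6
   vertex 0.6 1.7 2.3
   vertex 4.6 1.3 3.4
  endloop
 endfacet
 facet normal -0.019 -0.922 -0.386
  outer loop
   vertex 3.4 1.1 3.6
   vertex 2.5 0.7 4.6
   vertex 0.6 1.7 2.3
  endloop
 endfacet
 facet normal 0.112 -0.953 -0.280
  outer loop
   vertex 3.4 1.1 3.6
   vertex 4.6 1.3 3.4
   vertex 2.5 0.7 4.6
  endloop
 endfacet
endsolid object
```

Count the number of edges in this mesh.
15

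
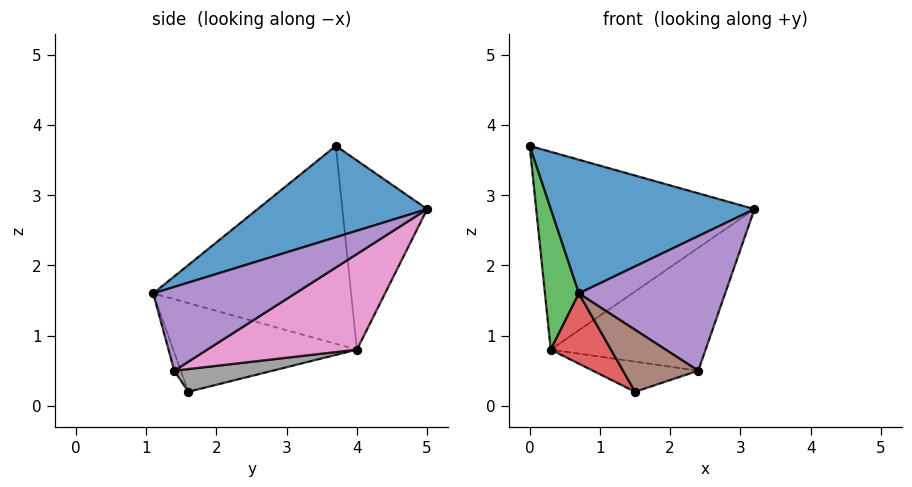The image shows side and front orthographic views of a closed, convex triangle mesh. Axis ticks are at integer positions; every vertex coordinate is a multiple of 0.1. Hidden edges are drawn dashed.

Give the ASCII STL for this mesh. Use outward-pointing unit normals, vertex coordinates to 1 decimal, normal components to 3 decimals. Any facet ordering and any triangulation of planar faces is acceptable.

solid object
 facet normal 0.417 -0.501 0.759
  outer loop
   vertex 0.7 1.1 1.6
   vertex 3.2 5.0 2.8
   vertex 0.0 3.7 3.7
  endloop
 endfacet
 facet normal -0.361 0.931 0.059
  outer loop
   vertex 0.3 4.0 0.8
   vertex 0.0 3.7 3.7
   vertex 3.2 5.0 2.8
  endloop
 endfacet
 facet normal -0.979 -0.168 -0.119
  outer loop
   vertex 0.3 4.0 0.8
   vertex 0.7 1.1 1.6
   vertex 0.0 3.7 3.7
  endloop
 endfacet
 facet normal -0.795 -0.261 -0.547
  outer loop
   vertex 0.3 4.0 0.8
   vertex 1.5 1.6 0.2
   vertex 0.7 1.1 1.6
  endloop
 endfacet
 facet normal 0.523 -0.538 0.661
  outer loop
   vertex 2.4 1.4 0.5
   vertex 3.2 5.0 2.8
   vertex 0.7 1.1 1.6
  endloop
 endfacet
 facet normal -0.080 -0.923 -0.376
  outer loop
   vertex 2.4 1.4 0.5
   vertex 0.7 1.1 1.6
   vertex 1.5 1.6 0.2
  endloop
 endfacet
 facet normal 0.410 0.425 -0.807
  outer loop
   vertex 2.4 1.4 0.5
   vertex 0.3 4.0 0.8
   vertex 3.2 5.0 2.8
  endloop
 endfacet
 facet normal 0.368 0.395 -0.842
  outer loop
   vertex 2.4 1.4 0.5
   vertex 1.5 1.6 0.2
   vertex 0.3 4.0 0.8
  endloop
 endfacet
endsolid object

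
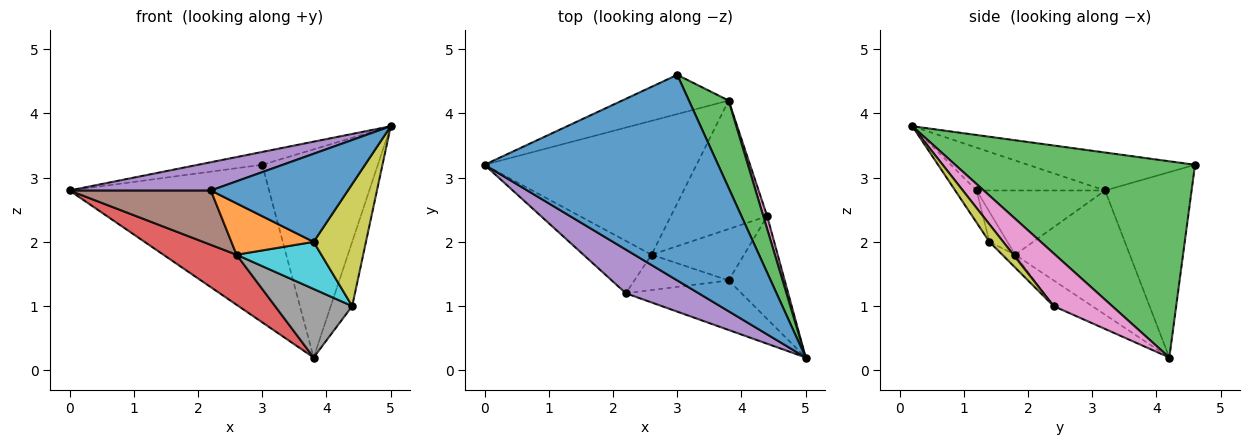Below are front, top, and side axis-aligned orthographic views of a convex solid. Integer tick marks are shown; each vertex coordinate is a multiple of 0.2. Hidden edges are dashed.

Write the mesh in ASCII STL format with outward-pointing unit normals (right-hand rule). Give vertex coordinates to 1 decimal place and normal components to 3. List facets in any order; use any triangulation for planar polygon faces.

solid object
 facet normal -0.160 0.062 0.985
  outer loop
   vertex 3.0 4.6 3.2
   vertex 0.0 3.2 2.8
   vertex 5.0 0.2 3.8
  endloop
 endfacet
 facet normal -0.388 0.894 -0.223
  outer loop
   vertex 3.0 4.6 3.2
   vertex 3.8 4.2 0.2
   vertex 0.0 3.2 2.8
  endloop
 endfacet
 facet normal 0.886 0.427 0.179
  outer loop
   vertex 3.0 4.6 3.2
   vertex 5.0 0.2 3.8
   vertex 3.8 4.2 0.2
  endloop
 endfacet
 facet normal -0.481 -0.307 -0.821
  outer loop
   vertex 2.6 1.8 1.8
   vertex 0.0 3.2 2.8
   vertex 3.8 4.2 0.2
  endloop
 endfacet
 facet normal -0.443 -0.487 0.753
  outer loop
   vertex 2.2 1.2 2.8
   vertex 5.0 0.2 3.8
   vertex 0.0 3.2 2.8
  endloop
 endfacet
 facet normal -0.548 -0.602 -0.581
  outer loop
   vertex 2.2 1.2 2.8
   vertex 0.0 3.2 2.8
   vertex 2.6 1.8 1.8
  endloop
 endfacet
 facet normal 0.937 0.343 0.069
  outer loop
   vertex 4.4 2.4 1.0
   vertex 3.8 4.2 0.2
   vertex 5.0 0.2 3.8
  endloop
 endfacet
 facet normal -0.229 -0.458 -0.859
  outer loop
   vertex 4.4 2.4 1.0
   vertex 2.6 1.8 1.8
   vertex 3.8 4.2 0.2
  endloop
 endfacet
 facet normal 0.197 -0.750 -0.631
  outer loop
   vertex 3.8 1.4 2.0
   vertex 4.4 2.4 1.0
   vertex 5.0 0.2 3.8
  endloop
 endfacet
 facet normal -0.102 -0.672 -0.733
  outer loop
   vertex 3.8 1.4 2.0
   vertex 2.6 1.8 1.8
   vertex 4.4 2.4 1.0
  endloop
 endfacet
 facet normal -0.135 -0.864 -0.486
  outer loop
   vertex 3.8 1.4 2.0
   vertex 5.0 0.2 3.8
   vertex 2.2 1.2 2.8
  endloop
 endfacet
 facet normal -0.177 -0.811 -0.558
  outer loop
   vertex 3.8 1.4 2.0
   vertex 2.2 1.2 2.8
   vertex 2.6 1.8 1.8
  endloop
 endfacet
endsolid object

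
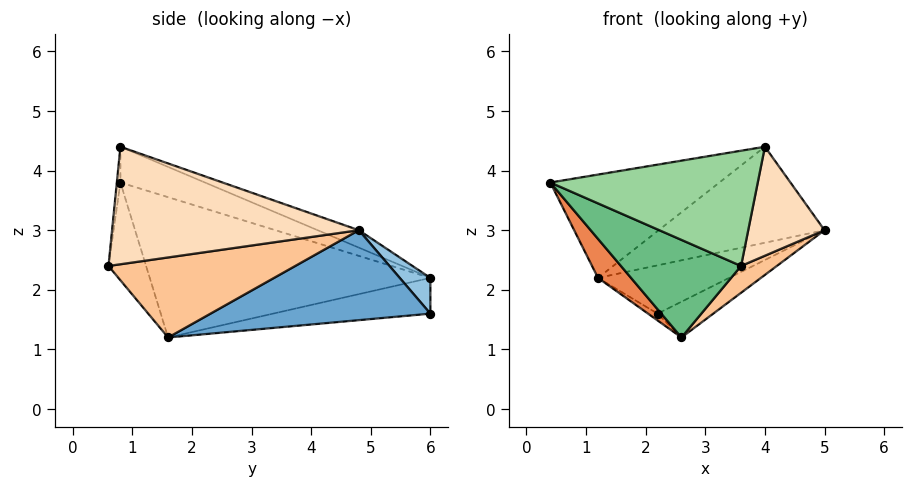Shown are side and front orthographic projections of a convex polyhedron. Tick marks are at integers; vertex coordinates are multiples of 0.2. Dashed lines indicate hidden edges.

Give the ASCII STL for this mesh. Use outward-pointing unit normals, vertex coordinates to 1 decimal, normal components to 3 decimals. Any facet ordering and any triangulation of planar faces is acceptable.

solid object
 facet normal 0.485 0.123 -0.866
  outer loop
   vertex 2.6 1.6 1.2
   vertex 2.2 6.0 1.6
   vertex 5.0 4.8 3.0
  endloop
 endfacet
 facet normal 0.213 0.910 0.355
  outer loop
   vertex 1.2 6.0 2.2
   vertex 5.0 4.8 3.0
   vertex 2.2 6.0 1.6
  endloop
 endfacet
 facet normal -0.156 0.312 0.937
  outer loop
   vertex 1.2 6.0 2.2
   vertex 0.4 0.8 3.8
   vertex 4.0 0.8 4.4
  endloop
 endfacet
 facet normal -0.087 0.348 0.933
  outer loop
   vertex 1.2 6.0 2.2
   vertex 4.0 0.8 4.4
   vertex 5.0 4.8 3.0
  endloop
 endfacet
 facet normal -0.747 -0.088 -0.659
  outer loop
   vertex 1.2 6.0 2.2
   vertex 2.6 1.6 1.2
   vertex 0.4 0.8 3.8
  endloop
 endfacet
 facet normal -0.514 0.031 -0.857
  outer loop
   vertex 1.2 6.0 2.2
   vertex 2.2 6.0 1.6
   vertex 2.6 1.6 1.2
  endloop
 endfacet
 facet normal 0.703 -0.135 -0.698
  outer loop
   vertex 3.6 0.6 2.4
   vertex 2.6 1.6 1.2
   vertex 5.0 4.8 3.0
  endloop
 endfacet
 facet normal 0.943 -0.292 -0.159
  outer loop
   vertex 3.6 0.6 2.4
   vertex 5.0 4.8 3.0
   vertex 4.0 0.8 4.4
  endloop
 endfacet
 facet normal -0.262 -0.837 -0.479
  outer loop
   vertex 3.6 0.6 2.4
   vertex 0.4 0.8 3.8
   vertex 2.6 1.6 1.2
  endloop
 endfacet
 facet normal -0.017 -0.995 0.103
  outer loop
   vertex 3.6 0.6 2.4
   vertex 4.0 0.8 4.4
   vertex 0.4 0.8 3.8
  endloop
 endfacet
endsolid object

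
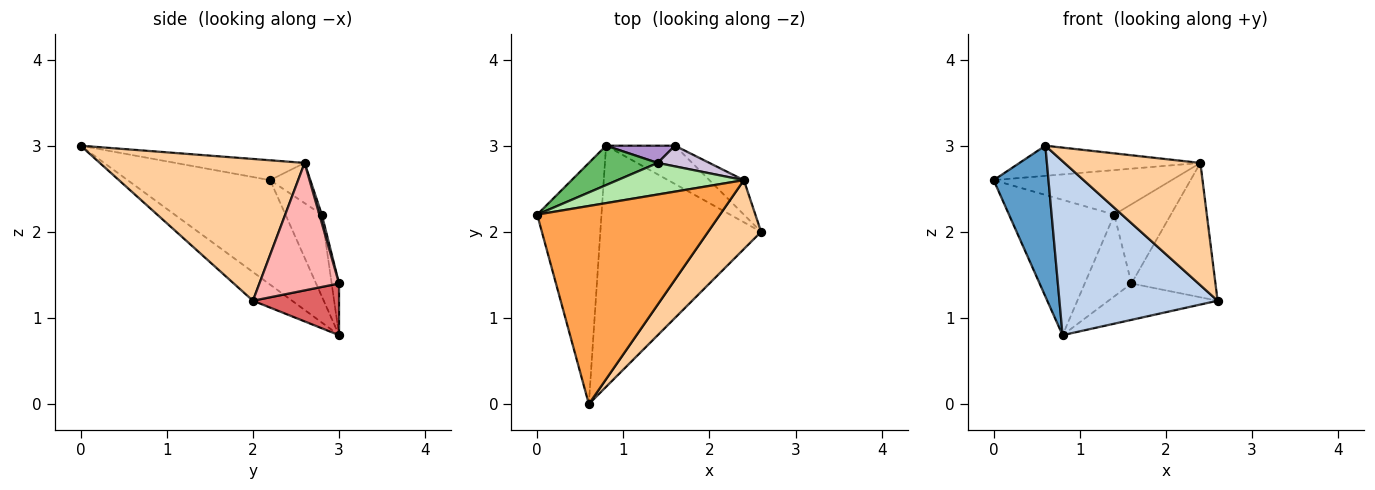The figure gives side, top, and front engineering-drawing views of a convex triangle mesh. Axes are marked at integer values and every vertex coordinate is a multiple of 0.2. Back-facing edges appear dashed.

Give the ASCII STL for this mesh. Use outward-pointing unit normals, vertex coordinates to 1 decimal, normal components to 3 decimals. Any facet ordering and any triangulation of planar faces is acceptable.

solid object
 facet normal -0.809 -0.311 -0.498
  outer loop
   vertex 0.8 3.0 0.8
   vertex 0.6 0.0 3.0
   vertex 0.0 2.2 2.6
  endloop
 endfacet
 facet normal -0.143 -0.579 -0.803
  outer loop
   vertex 0.8 3.0 0.8
   vertex 2.6 2.0 1.2
   vertex 0.6 0.0 3.0
  endloop
 endfacet
 facet normal -0.107 0.150 0.983
  outer loop
   vertex 2.4 2.6 2.8
   vertex 0.0 2.2 2.6
   vertex 0.6 0.0 3.0
  endloop
 endfacet
 facet normal 0.796 -0.528 0.297
  outer loop
   vertex 2.4 2.6 2.8
   vertex 0.6 0.0 3.0
   vertex 2.6 2.0 1.2
  endloop
 endfacet
 facet normal -0.315 0.911 0.265
  outer loop
   vertex 1.4 2.8 2.2
   vertex 0.8 3.0 0.8
   vertex 0.0 2.2 2.6
  endloop
 endfacet
 facet normal -0.181 0.802 0.569
  outer loop
   vertex 1.4 2.8 2.2
   vertex 0.0 2.2 2.6
   vertex 2.4 2.6 2.8
  endloop
 endfacet
 facet normal 0.478 0.605 -0.637
  outer loop
   vertex 1.6 3.0 1.4
   vertex 2.6 2.0 1.2
   vertex 0.8 3.0 0.8
  endloop
 endfacet
 facet normal 0.677 0.713 -0.183
  outer loop
   vertex 1.6 3.0 1.4
   vertex 2.4 2.6 2.8
   vertex 2.6 2.0 1.2
  endloop
 endfacet
 facet normal -0.153 0.967 0.204
  outer loop
   vertex 1.6 3.0 1.4
   vertex 0.8 3.0 0.8
   vertex 1.4 2.8 2.2
  endloop
 endfacet
 facet normal 0.042 0.967 0.252
  outer loop
   vertex 1.6 3.0 1.4
   vertex 1.4 2.8 2.2
   vertex 2.4 2.6 2.8
  endloop
 endfacet
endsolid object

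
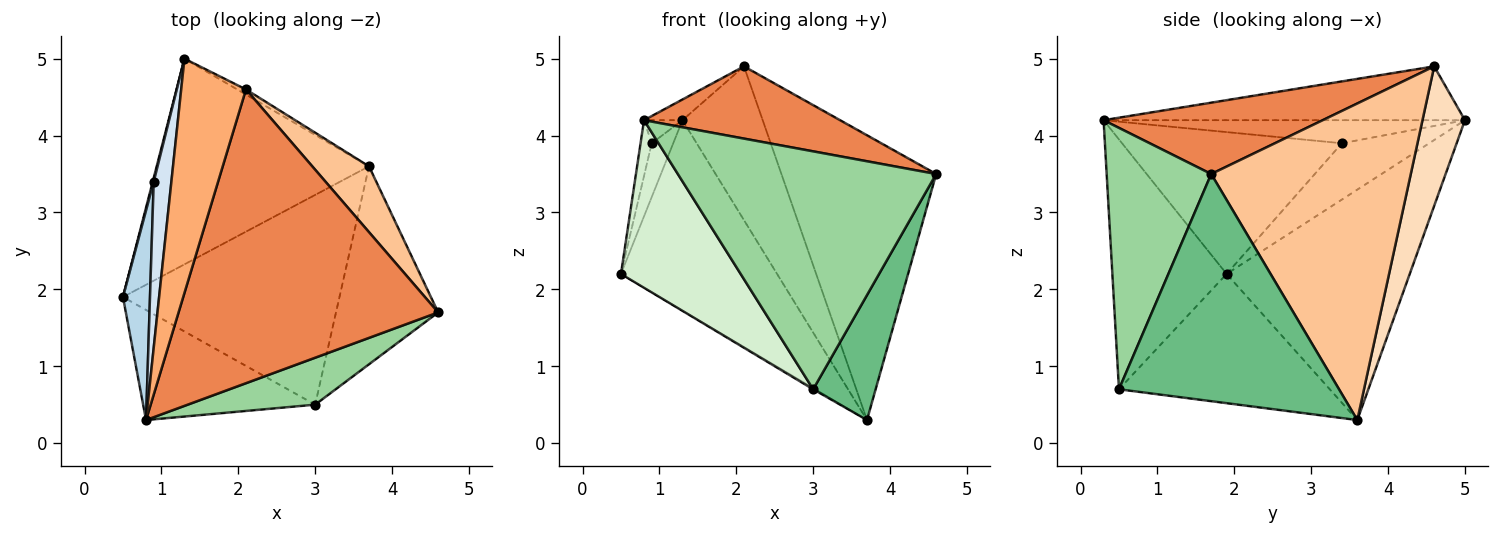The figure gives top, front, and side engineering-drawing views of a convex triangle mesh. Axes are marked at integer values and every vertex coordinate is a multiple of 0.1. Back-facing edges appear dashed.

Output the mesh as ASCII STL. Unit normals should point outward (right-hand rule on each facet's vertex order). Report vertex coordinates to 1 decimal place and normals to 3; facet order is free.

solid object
 facet normal -0.623 0.531 -0.574
  outer loop
   vertex 3.7 3.6 0.3
   vertex 0.5 1.9 2.2
   vertex 1.3 5.0 4.2
  endloop
 endfacet
 facet normal -0.971 0.239 0.017
  outer loop
   vertex 0.9 3.4 3.9
   vertex 1.3 5.0 4.2
   vertex 0.5 1.9 2.2
  endloop
 endfacet
 facet normal -0.981 0.050 0.187
  outer loop
   vertex 0.9 3.4 3.9
   vertex 0.5 1.9 2.2
   vertex 0.8 0.3 4.2
  endloop
 endfacet
 facet normal -0.791 0.084 0.606
  outer loop
   vertex 0.9 3.4 3.9
   vertex 0.8 0.3 4.2
   vertex 1.3 5.0 4.2
  endloop
 endfacet
 facet normal 0.258 -0.231 0.938
  outer loop
   vertex 2.1 4.6 4.9
   vertex 0.8 0.3 4.2
   vertex 4.6 1.7 3.5
  endloop
 endfacet
 facet normal -0.638 0.068 0.767
  outer loop
   vertex 2.1 4.6 4.9
   vertex 1.3 5.0 4.2
   vertex 0.8 0.3 4.2
  endloop
 endfacet
 facet normal 0.782 0.607 0.140
  outer loop
   vertex 2.1 4.6 4.9
   vertex 4.6 1.7 3.5
   vertex 3.7 3.6 0.3
  endloop
 endfacet
 facet normal 0.468 0.883 -0.029
  outer loop
   vertex 2.1 4.6 4.9
   vertex 3.7 3.6 0.3
   vertex 1.3 5.0 4.2
  endloop
 endfacet
 facet normal 0.883 -0.251 -0.397
  outer loop
   vertex 3.0 0.5 0.7
   vertex 3.7 3.6 0.3
   vertex 4.6 1.7 3.5
  endloop
 endfacet
 facet normal 0.369 -0.912 0.180
  outer loop
   vertex 3.0 0.5 0.7
   vertex 4.6 1.7 3.5
   vertex 0.8 0.3 4.2
  endloop
 endfacet
 facet normal -0.512 0.005 -0.859
  outer loop
   vertex 3.0 0.5 0.7
   vertex 0.5 1.9 2.2
   vertex 3.7 3.6 0.3
  endloop
 endfacet
 facet normal -0.623 -0.653 -0.429
  outer loop
   vertex 3.0 0.5 0.7
   vertex 0.8 0.3 4.2
   vertex 0.5 1.9 2.2
  endloop
 endfacet
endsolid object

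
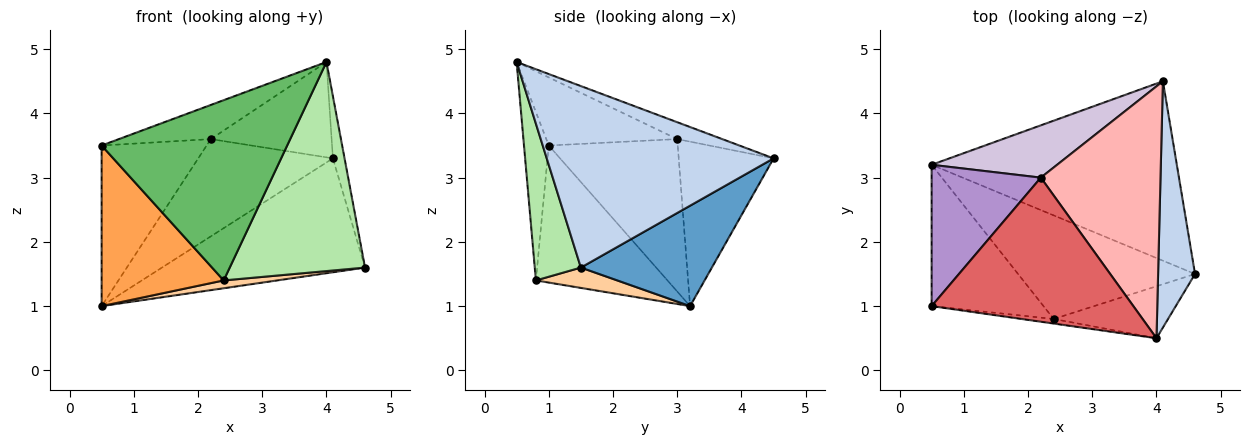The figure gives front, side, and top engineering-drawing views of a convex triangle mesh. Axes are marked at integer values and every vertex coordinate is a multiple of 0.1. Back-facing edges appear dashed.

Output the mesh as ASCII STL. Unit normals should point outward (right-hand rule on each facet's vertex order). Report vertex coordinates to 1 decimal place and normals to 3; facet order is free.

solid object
 facet normal 0.327 0.507 -0.798
  outer loop
   vertex 0.5 3.2 1.0
   vertex 4.1 4.5 3.3
   vertex 4.6 1.5 1.6
  endloop
 endfacet
 facet normal 0.979 0.050 0.199
  outer loop
   vertex 4.0 0.5 4.8
   vertex 4.6 1.5 1.6
   vertex 4.1 4.5 3.3
  endloop
 endfacet
 facet normal -0.629 -0.584 -0.514
  outer loop
   vertex 2.4 0.8 1.4
   vertex 0.5 1.0 3.5
   vertex 0.5 3.2 1.0
  endloop
 endfacet
 facet normal 0.114 -0.075 -0.991
  outer loop
   vertex 2.4 0.8 1.4
   vertex 0.5 3.2 1.0
   vertex 4.6 1.5 1.6
  endloop
 endfacet
 facet normal -0.132 -0.991 -0.025
  outer loop
   vertex 2.4 0.8 1.4
   vertex 4.0 0.5 4.8
   vertex 0.5 1.0 3.5
  endloop
 endfacet
 facet normal 0.314 -0.921 -0.229
  outer loop
   vertex 2.4 0.8 1.4
   vertex 4.6 1.5 1.6
   vertex 4.0 0.5 4.8
  endloop
 endfacet
 facet normal -0.312 0.219 0.924
  outer loop
   vertex 2.2 3.0 3.6
   vertex 0.5 1.0 3.5
   vertex 4.0 0.5 4.8
  endloop
 endfacet
 facet normal -0.131 0.351 0.927
  outer loop
   vertex 2.2 3.0 3.6
   vertex 4.0 0.5 4.8
   vertex 4.1 4.5 3.3
  endloop
 endfacet
 facet normal -0.678 0.552 0.486
  outer loop
   vertex 2.2 3.0 3.6
   vertex 0.5 3.2 1.0
   vertex 0.5 1.0 3.5
  endloop
 endfacet
 facet normal -0.527 0.748 0.402
  outer loop
   vertex 2.2 3.0 3.6
   vertex 4.1 4.5 3.3
   vertex 0.5 3.2 1.0
  endloop
 endfacet
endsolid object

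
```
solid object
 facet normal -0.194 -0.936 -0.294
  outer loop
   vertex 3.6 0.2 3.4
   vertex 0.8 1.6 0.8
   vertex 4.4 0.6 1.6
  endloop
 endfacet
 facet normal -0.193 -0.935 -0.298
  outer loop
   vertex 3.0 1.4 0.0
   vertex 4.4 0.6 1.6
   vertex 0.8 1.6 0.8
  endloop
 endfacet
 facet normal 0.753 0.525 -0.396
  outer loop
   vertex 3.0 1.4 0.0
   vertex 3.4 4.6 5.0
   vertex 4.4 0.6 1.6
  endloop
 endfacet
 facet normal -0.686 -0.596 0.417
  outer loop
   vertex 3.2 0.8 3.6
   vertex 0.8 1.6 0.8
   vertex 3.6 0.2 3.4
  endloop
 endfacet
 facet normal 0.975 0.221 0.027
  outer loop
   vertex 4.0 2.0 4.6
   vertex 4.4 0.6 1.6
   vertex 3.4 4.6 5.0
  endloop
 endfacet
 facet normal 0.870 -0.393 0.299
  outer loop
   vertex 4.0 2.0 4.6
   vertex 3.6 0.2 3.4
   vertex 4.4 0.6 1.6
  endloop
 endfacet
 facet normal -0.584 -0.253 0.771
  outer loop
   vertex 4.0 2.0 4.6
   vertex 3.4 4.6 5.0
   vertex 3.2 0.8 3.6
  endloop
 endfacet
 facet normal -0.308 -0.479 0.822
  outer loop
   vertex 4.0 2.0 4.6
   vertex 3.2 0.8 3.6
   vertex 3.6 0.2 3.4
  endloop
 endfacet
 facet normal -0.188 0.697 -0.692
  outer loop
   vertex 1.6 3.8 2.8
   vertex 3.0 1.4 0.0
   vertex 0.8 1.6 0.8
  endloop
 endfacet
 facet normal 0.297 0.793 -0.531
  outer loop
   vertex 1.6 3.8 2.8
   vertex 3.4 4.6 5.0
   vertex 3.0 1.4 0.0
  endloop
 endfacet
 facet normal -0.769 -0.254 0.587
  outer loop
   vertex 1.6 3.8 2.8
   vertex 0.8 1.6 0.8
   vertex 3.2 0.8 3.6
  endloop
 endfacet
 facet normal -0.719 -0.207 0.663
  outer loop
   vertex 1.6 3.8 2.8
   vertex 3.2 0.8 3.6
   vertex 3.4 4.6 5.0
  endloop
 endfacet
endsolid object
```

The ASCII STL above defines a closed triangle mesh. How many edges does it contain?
18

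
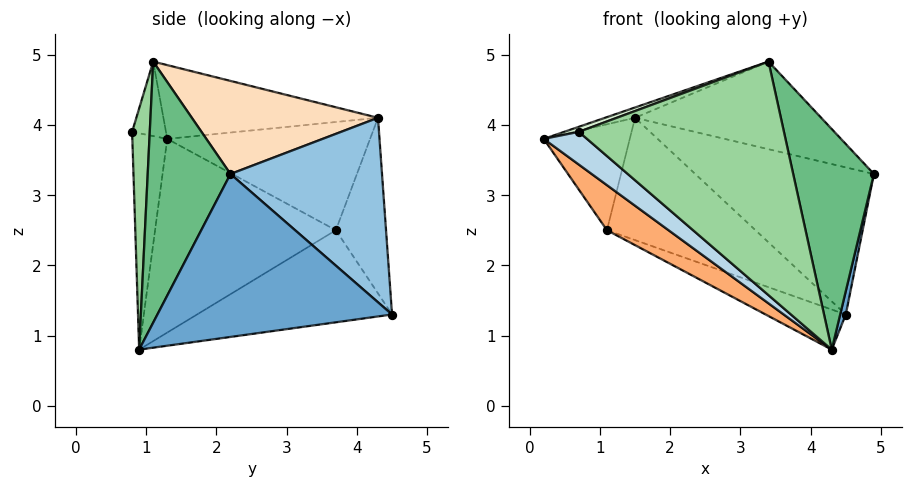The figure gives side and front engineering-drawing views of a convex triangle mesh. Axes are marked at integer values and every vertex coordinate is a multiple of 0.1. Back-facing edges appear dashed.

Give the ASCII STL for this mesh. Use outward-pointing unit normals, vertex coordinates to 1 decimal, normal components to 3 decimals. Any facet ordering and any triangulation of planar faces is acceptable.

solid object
 facet normal 0.975 -0.023 -0.222
  outer loop
   vertex 4.3 0.9 0.8
   vertex 4.5 4.5 1.3
   vertex 4.9 2.2 3.3
  endloop
 endfacet
 facet normal 0.518 0.611 0.599
  outer loop
   vertex 1.5 4.3 4.1
   vertex 4.9 2.2 3.3
   vertex 4.5 4.5 1.3
  endloop
 endfacet
 facet normal -0.501 -0.622 -0.602
  outer loop
   vertex 0.7 0.8 3.9
   vertex 0.2 1.3 3.8
   vertex 4.3 0.9 0.8
  endloop
 endfacet
 facet normal -0.917 0.389 0.083
  outer loop
   vertex 1.1 3.7 2.5
   vertex 0.2 1.3 3.8
   vertex 1.5 4.3 4.1
  endloop
 endfacet
 facet normal -0.309 0.913 -0.265
  outer loop
   vertex 1.1 3.7 2.5
   vertex 1.5 4.3 4.1
   vertex 4.5 4.5 1.3
  endloop
 endfacet
 facet normal -0.591 -0.201 -0.781
  outer loop
   vertex 1.1 3.7 2.5
   vertex 4.3 0.9 0.8
   vertex 0.2 1.3 3.8
  endloop
 endfacet
 facet normal -0.360 0.148 -0.921
  outer loop
   vertex 1.1 3.7 2.5
   vertex 4.5 4.5 1.3
   vertex 4.3 0.9 0.8
  endloop
 endfacet
 facet normal 0.464 0.464 0.754
  outer loop
   vertex 3.4 1.1 4.9
   vertex 4.9 2.2 3.3
   vertex 1.5 4.3 4.1
  endloop
 endfacet
 facet normal 0.703 -0.686 0.188
  outer loop
   vertex 3.4 1.1 4.9
   vertex 4.3 0.9 0.8
   vertex 4.9 2.2 3.3
  endloop
 endfacet
 facet normal 0.086 -0.994 0.067
  outer loop
   vertex 3.4 1.1 4.9
   vertex 0.7 0.8 3.9
   vertex 4.3 0.9 0.8
  endloop
 endfacet
 facet normal -0.322 0.045 0.946
  outer loop
   vertex 3.4 1.1 4.9
   vertex 1.5 4.3 4.1
   vertex 0.2 1.3 3.8
  endloop
 endfacet
 facet normal -0.330 -0.143 0.933
  outer loop
   vertex 3.4 1.1 4.9
   vertex 0.2 1.3 3.8
   vertex 0.7 0.8 3.9
  endloop
 endfacet
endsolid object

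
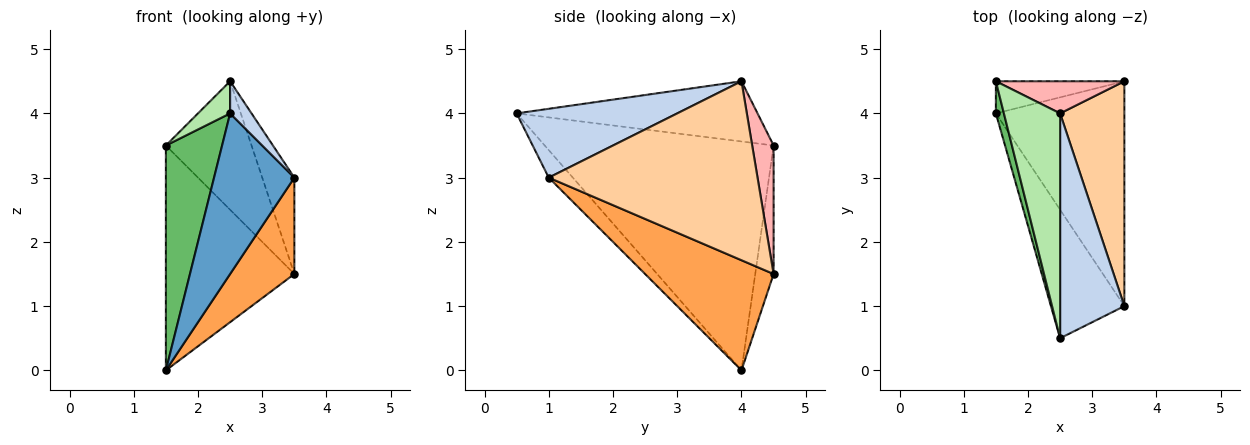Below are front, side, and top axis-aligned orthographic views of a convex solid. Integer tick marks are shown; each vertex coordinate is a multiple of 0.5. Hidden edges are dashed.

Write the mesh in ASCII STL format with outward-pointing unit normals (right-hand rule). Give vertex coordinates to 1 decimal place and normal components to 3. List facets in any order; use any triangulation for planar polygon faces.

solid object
 facet normal -0.228 -0.760 -0.608
  outer loop
   vertex 2.5 0.5 4.0
   vertex 1.5 4.0 0.0
   vertex 3.5 1.0 3.0
  endloop
 endfacet
 facet normal 0.728 -0.097 0.679
  outer loop
   vertex 2.5 4.0 4.5
   vertex 2.5 0.5 4.0
   vertex 3.5 1.0 3.0
  endloop
 endfacet
 facet normal 0.619 -0.309 -0.722
  outer loop
   vertex 3.5 4.5 1.5
   vertex 3.5 1.0 3.0
   vertex 1.5 4.0 0.0
  endloop
 endfacet
 facet normal 0.931 0.143 0.334
  outer loop
   vertex 3.5 4.5 1.5
   vertex 2.5 4.0 4.5
   vertex 3.5 1.0 3.0
  endloop
 endfacet
 facet normal -0.971 -0.238 0.034
  outer loop
   vertex 1.5 4.5 3.5
   vertex 1.5 4.0 0.0
   vertex 2.5 0.5 4.0
  endloop
 endfacet
 facet normal -0.728 -0.097 0.679
  outer loop
   vertex 1.5 4.5 3.5
   vertex 2.5 0.5 4.0
   vertex 2.5 4.0 4.5
  endloop
 endfacet
 facet normal -0.140 0.980 -0.140
  outer loop
   vertex 1.5 4.5 3.5
   vertex 3.5 4.5 1.5
   vertex 1.5 4.0 0.0
  endloop
 endfacet
 facet normal 0.236 0.943 0.236
  outer loop
   vertex 1.5 4.5 3.5
   vertex 2.5 4.0 4.5
   vertex 3.5 4.5 1.5
  endloop
 endfacet
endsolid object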